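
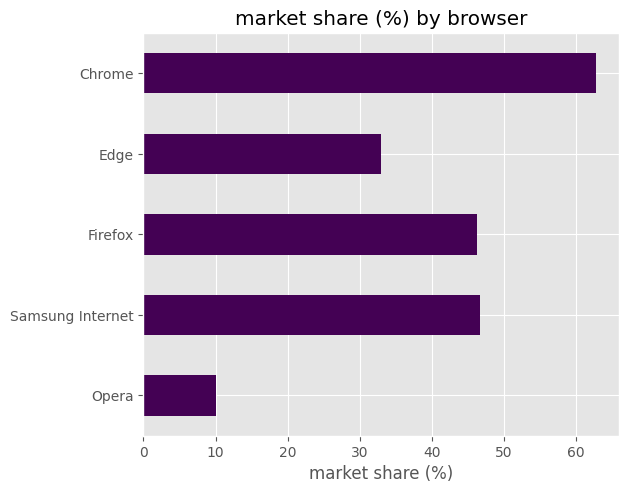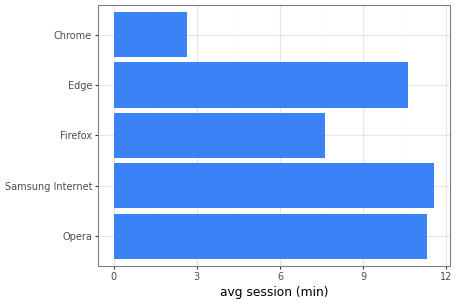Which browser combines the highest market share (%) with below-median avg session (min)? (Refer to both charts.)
Chart 2 median avg session (min) ≈ 10; below-median browsers: Firefox, Chrome. Among those, Chrome has the highest market share (%) (≈ 60).

Chrome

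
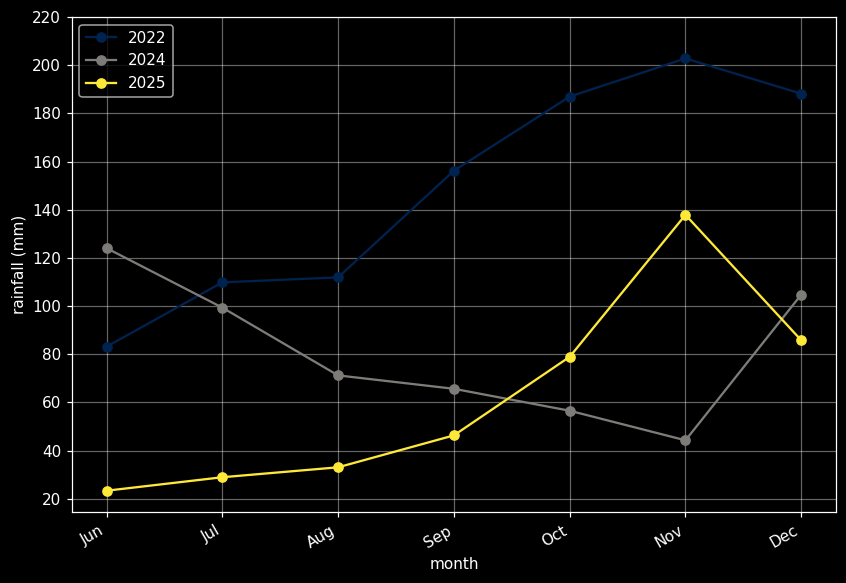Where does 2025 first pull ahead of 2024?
Oct

Sep: 2025 ≈ 40 vs 2024 ≈ 60 (not yet); Oct: 2025 ≈ 80 vs 2024 ≈ 60 (first crossover).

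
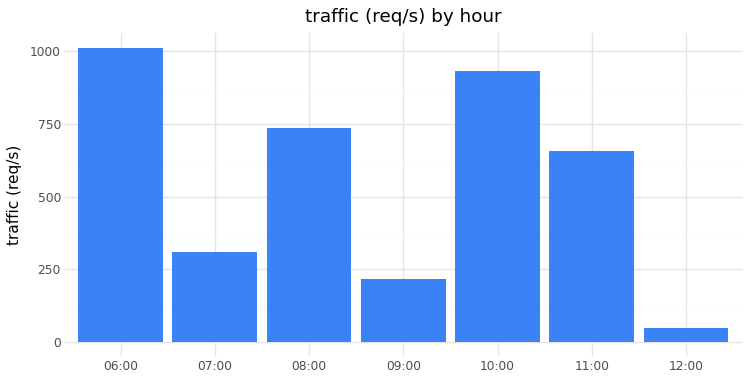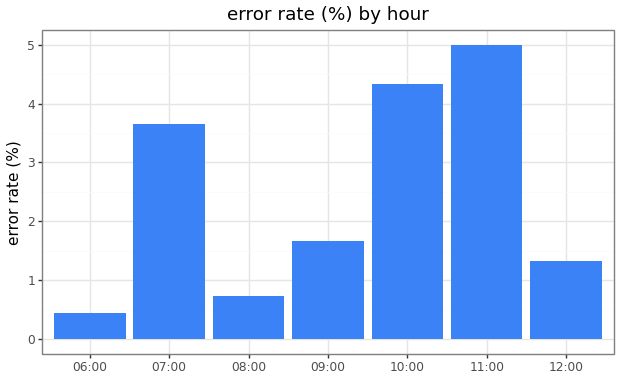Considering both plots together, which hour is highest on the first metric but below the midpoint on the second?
06:00

Chart 2 median error rate (%) ≈ 1.5; below-median hours: 06:00, 08:00, 12:00. Among those, 06:00 has the highest traffic (req/s) (≈ 1000).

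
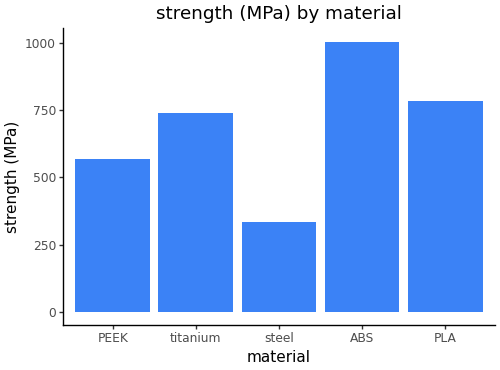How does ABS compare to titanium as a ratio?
≈ 1.43×

ABS ≈ 1000, titanium ≈ 700; 1000/700 ≈ 1.43.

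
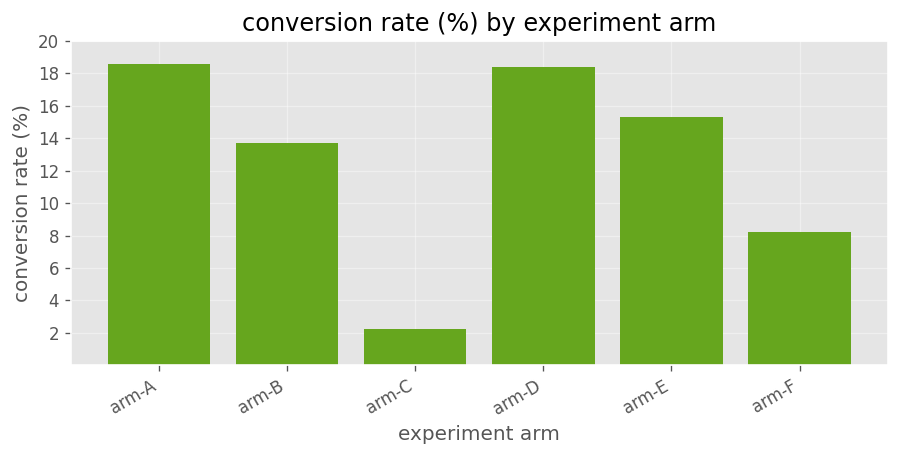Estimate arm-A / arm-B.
≈ 1.29×

arm-A ≈ 18, arm-B ≈ 14; 18/14 ≈ 1.29.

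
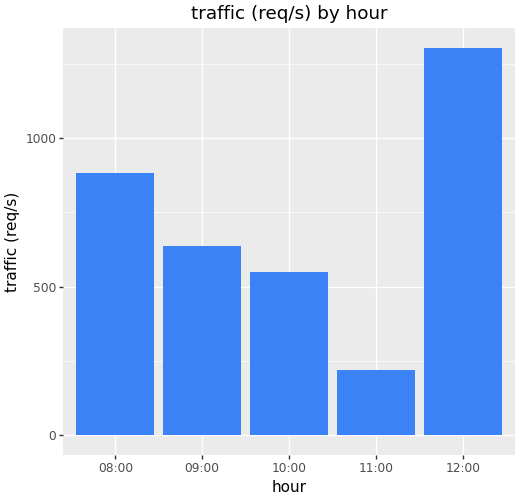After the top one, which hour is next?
08:00

Top 3: 12:00 ≈ 1400, 08:00 ≈ 800, 09:00 ≈ 600.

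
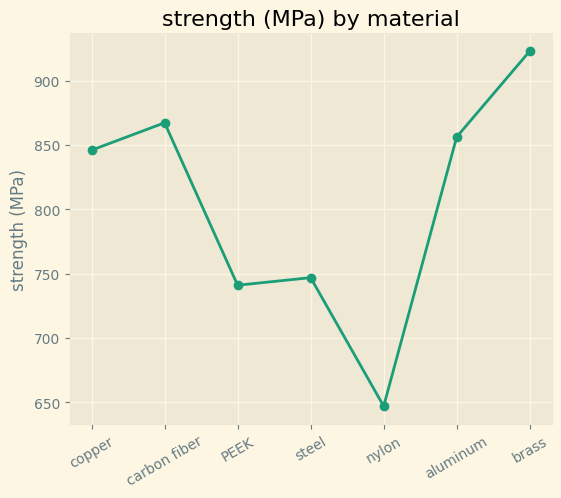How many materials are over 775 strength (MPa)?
Above 775: copper, carbon fiber, aluminum, brass.

4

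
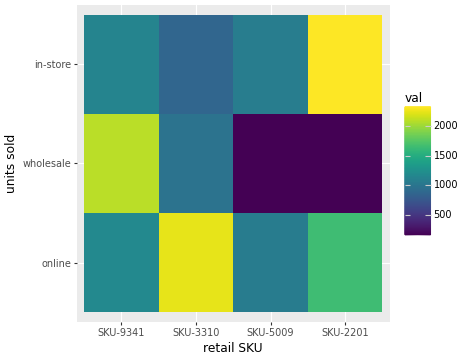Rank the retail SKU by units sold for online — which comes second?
SKU-2201

Top 3 for online: SKU-3310 ≈ 2200, SKU-2201 ≈ 1600, SKU-9341 ≈ 1200.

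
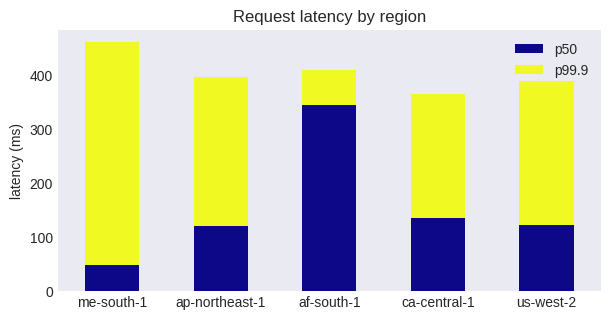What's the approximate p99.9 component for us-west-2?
≈ 300

p99.9 top ≈ 400, bottom ≈ 100; segment ≈ 300.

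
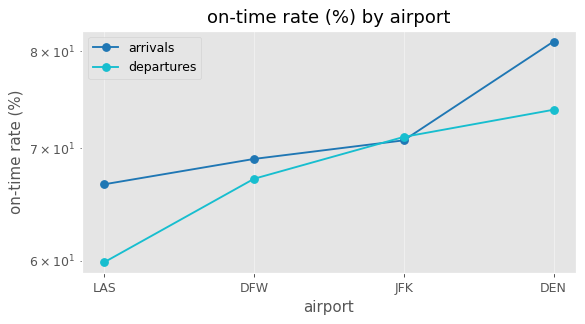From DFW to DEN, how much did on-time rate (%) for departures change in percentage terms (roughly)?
≈ +8.8%

DFW ≈ 68, DEN ≈ 74; (74 − 68) / 68 ≈ +8.8%.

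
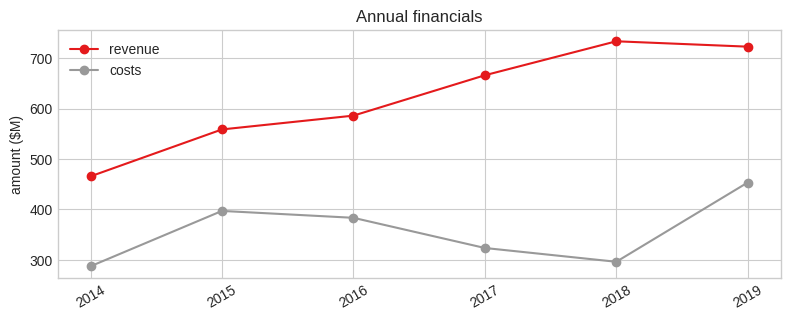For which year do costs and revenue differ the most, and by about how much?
2018, ≈ 450 $M

2018: costs ≈ 300, revenue ≈ 750 → gap ≈ 450. Next-largest (2017) is only ≈ 350.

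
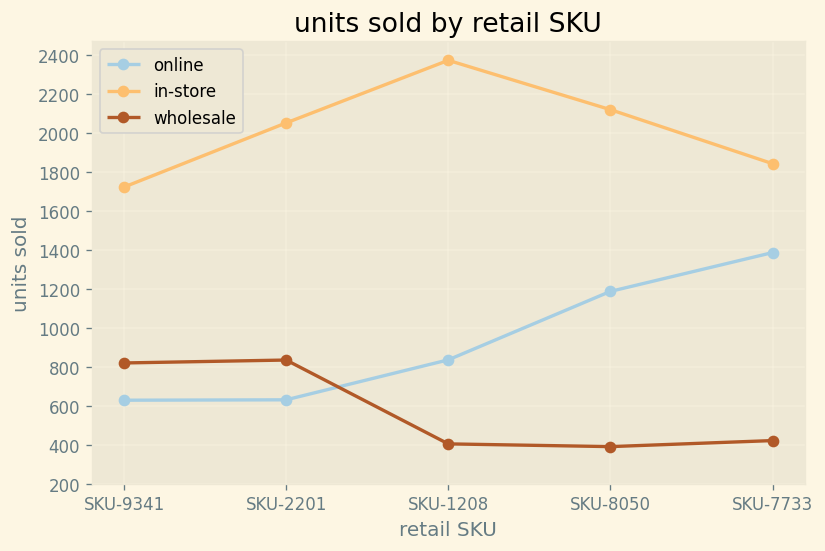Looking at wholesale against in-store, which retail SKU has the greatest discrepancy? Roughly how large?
SKU-1208: wholesale ≈ 400, in-store ≈ 2400 → gap ≈ 2000. Next-largest (SKU-8050) is only ≈ 1800.

SKU-1208, ≈ 2000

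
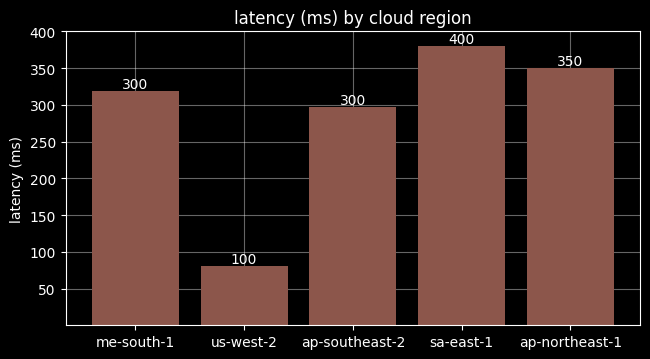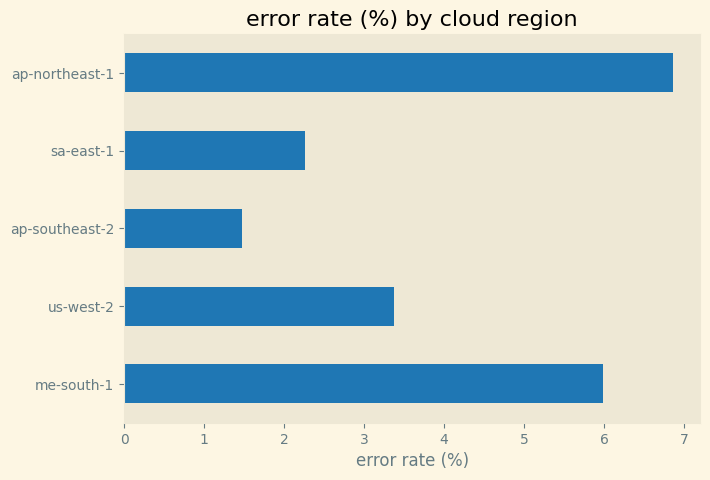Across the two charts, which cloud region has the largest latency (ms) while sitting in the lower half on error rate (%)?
Chart 2 median error rate (%) ≈ 3; below-median cloud regions: ap-southeast-2, sa-east-1. Among those, sa-east-1 has the highest latency (ms) (≈ 400).

sa-east-1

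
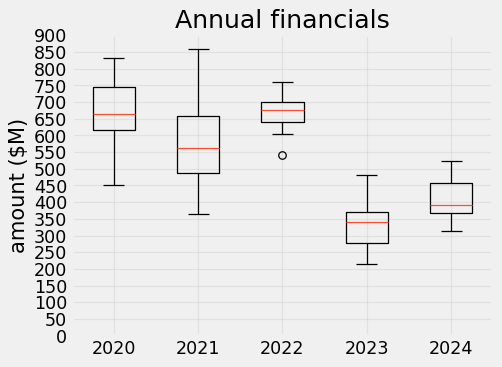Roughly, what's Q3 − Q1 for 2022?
≈ 50

Q3 ≈ 700, Q1 ≈ 650; IQR ≈ 50.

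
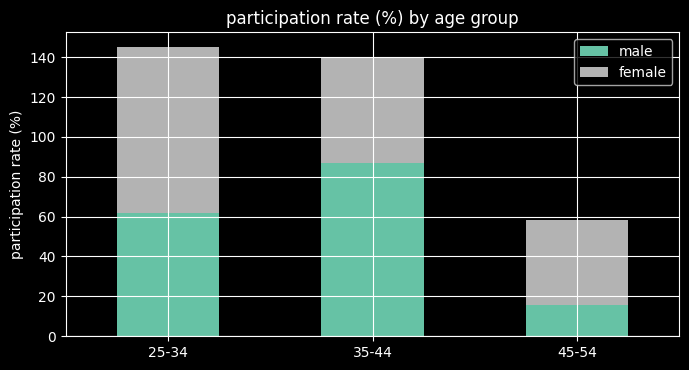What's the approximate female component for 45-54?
female top ≈ 60, bottom ≈ 20; segment ≈ 40.

≈ 40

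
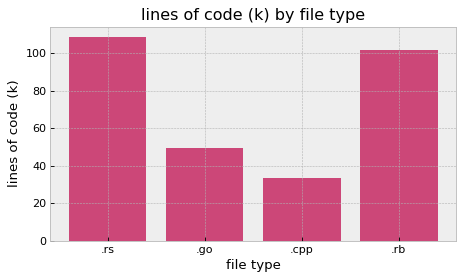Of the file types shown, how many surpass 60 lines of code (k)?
Above 60: .rs, .rb.

2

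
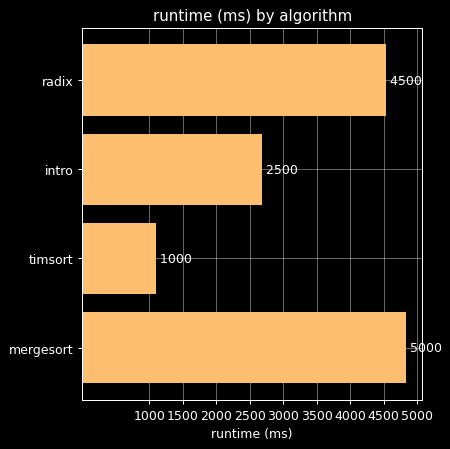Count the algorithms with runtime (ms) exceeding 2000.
Above 2000: radix, intro, mergesort.

3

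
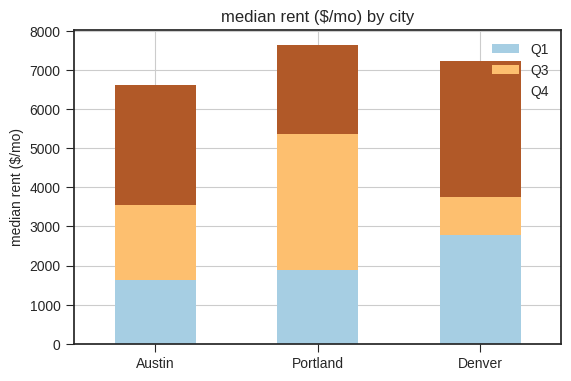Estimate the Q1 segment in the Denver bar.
≈ 3000

Q1 top ≈ 3000, bottom ≈ 0; segment ≈ 3000.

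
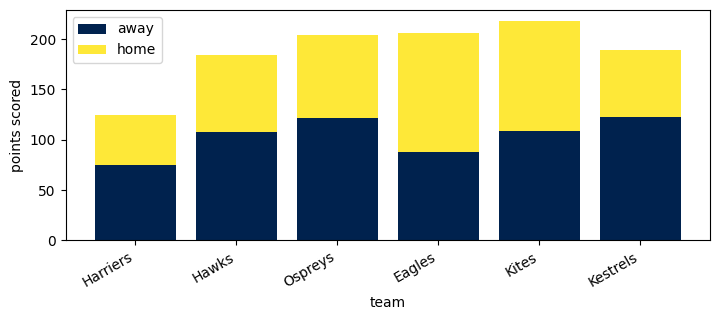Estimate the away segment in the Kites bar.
≈ 100

away top ≈ 100, bottom ≈ 0; segment ≈ 100.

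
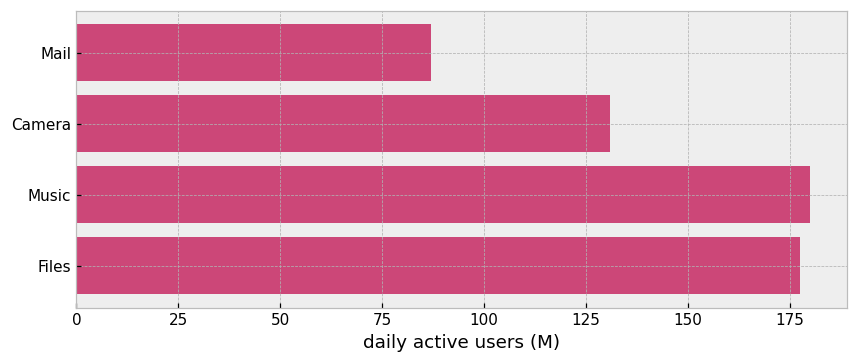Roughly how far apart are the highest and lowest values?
Max Music ≈ 180, min Mail ≈ 80; range ≈ 100.

≈ 100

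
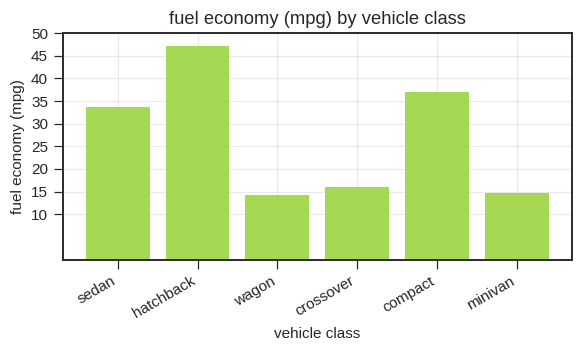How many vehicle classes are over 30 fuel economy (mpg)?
Above 30: sedan, hatchback, compact.

3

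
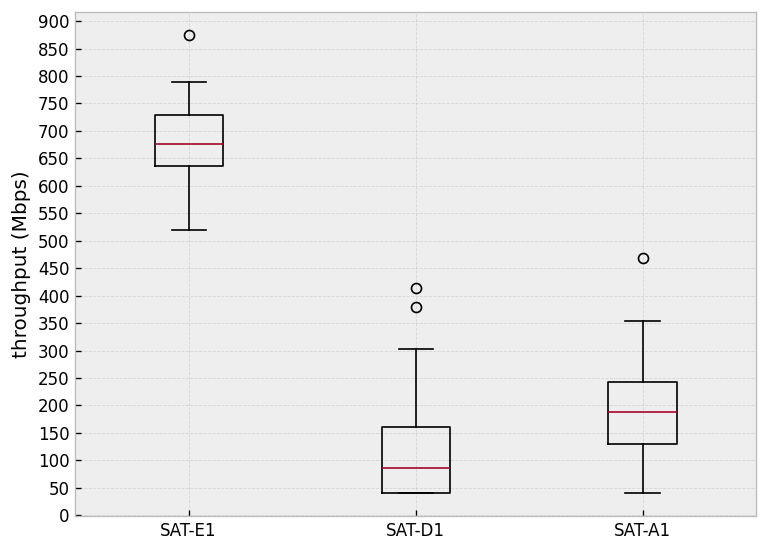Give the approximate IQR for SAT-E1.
≈ 100

Q3 ≈ 750, Q1 ≈ 650; IQR ≈ 100.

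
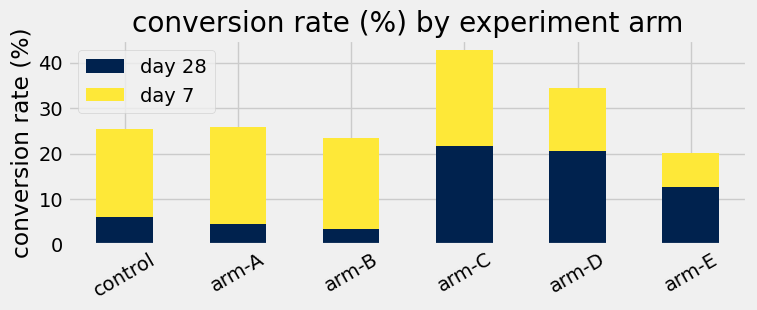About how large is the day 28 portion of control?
≈ 5

day 28 top ≈ 5, bottom ≈ 0; segment ≈ 5.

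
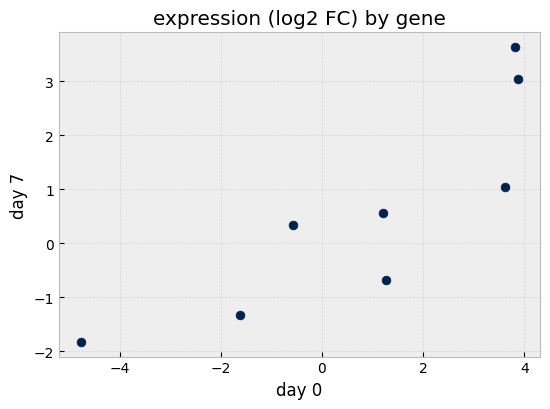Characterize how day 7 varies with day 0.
Points are positively correlated; strong (|r| ≈ 0.9).

positive, strong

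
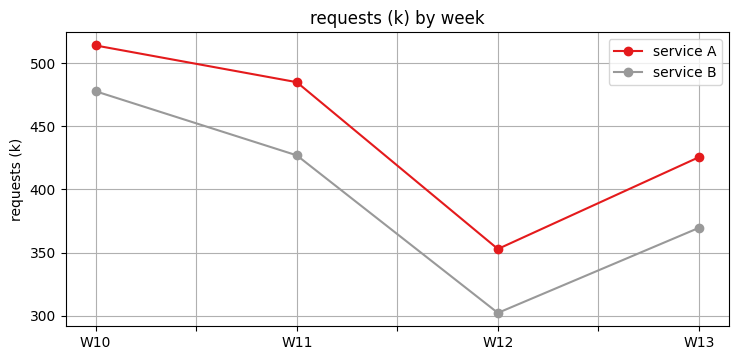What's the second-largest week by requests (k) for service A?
W11

Top 3 for service A: W10 ≈ 520, W11 ≈ 480, W13 ≈ 420.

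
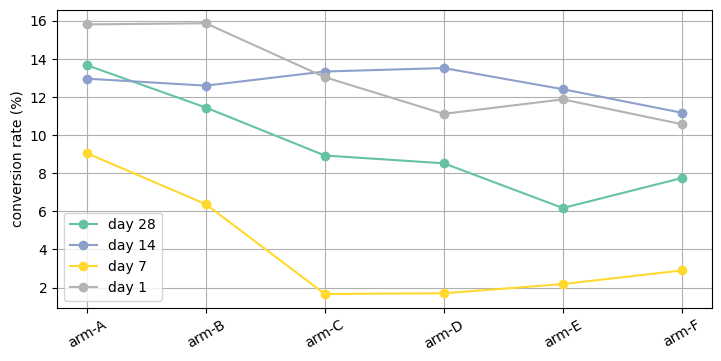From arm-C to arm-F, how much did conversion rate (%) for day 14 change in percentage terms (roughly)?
≈ -14.3%

arm-C ≈ 14, arm-F ≈ 12; (12 − 14) / 14 ≈ -14.3%.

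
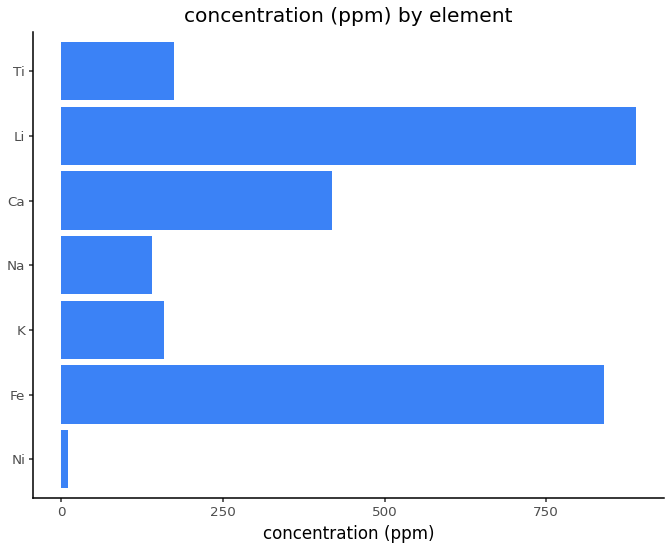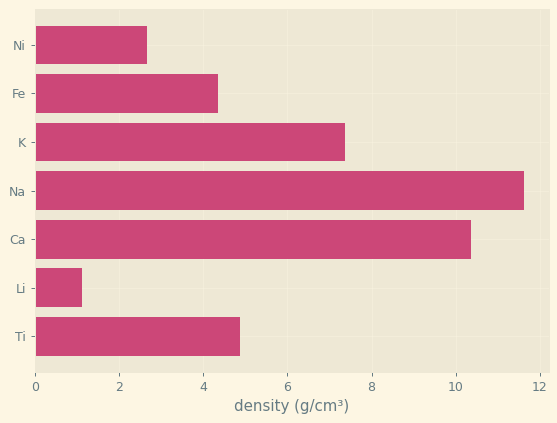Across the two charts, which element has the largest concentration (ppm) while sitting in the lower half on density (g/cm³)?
Chart 2 median density (g/cm³) ≈ 4; below-median elements: Ni, Fe, Li. Among those, Li has the highest concentration (ppm) (≈ 900).

Li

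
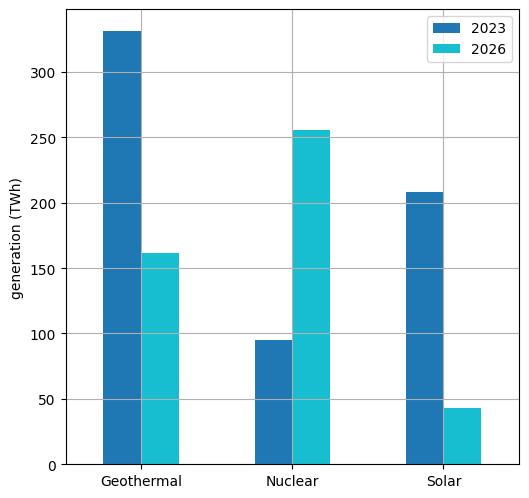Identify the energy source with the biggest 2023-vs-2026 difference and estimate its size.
Geothermal: 2023 ≈ 350, 2026 ≈ 150 → gap ≈ 200. Next-largest (Solar) is only ≈ 150.

Geothermal, ≈ 200 TWh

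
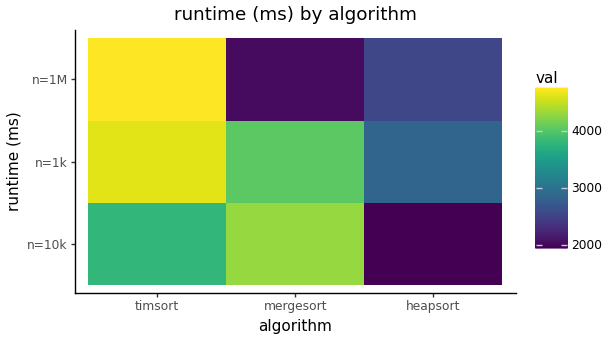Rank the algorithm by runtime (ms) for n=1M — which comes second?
heapsort

Top 3 for n=1M: timsort ≈ 5000, heapsort ≈ 2500, mergesort ≈ 2000.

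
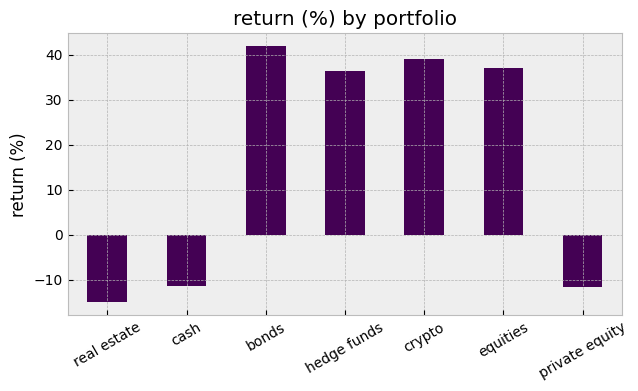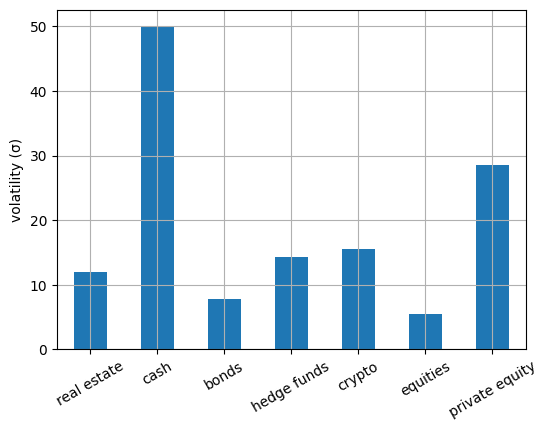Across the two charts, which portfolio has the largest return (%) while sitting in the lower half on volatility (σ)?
bonds

Chart 2 median volatility (σ) ≈ 15; below-median portfolios: real estate, bonds, equities. Among those, bonds has the highest return (%) (≈ 40).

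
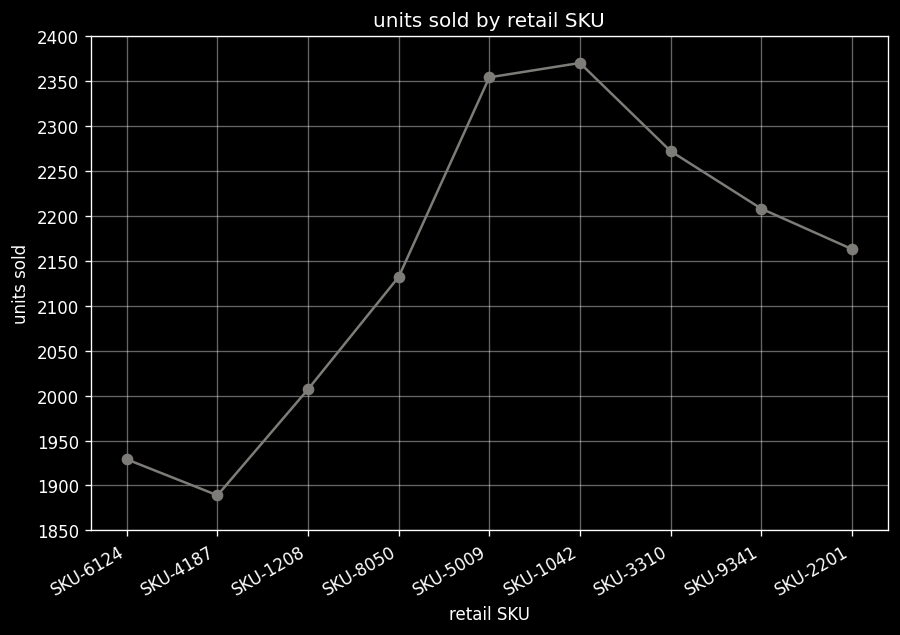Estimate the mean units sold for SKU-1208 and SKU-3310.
(2000 + 2250) / 2 ≈ 2125.

≈ 2125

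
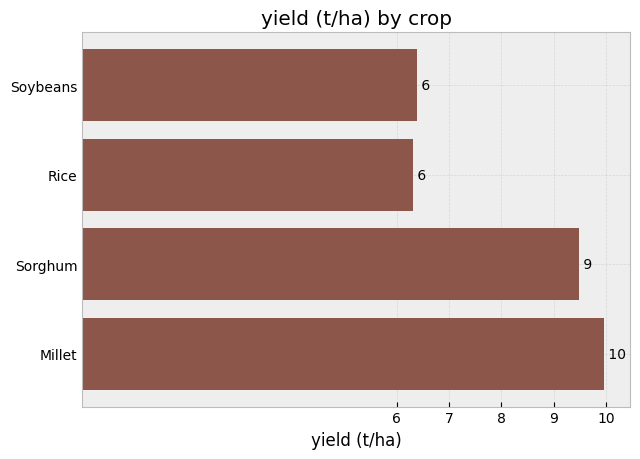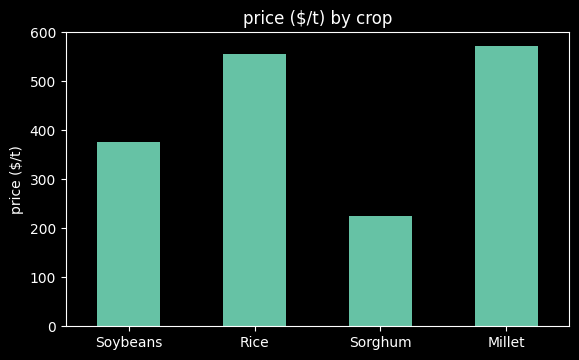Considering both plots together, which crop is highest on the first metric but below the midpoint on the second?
Sorghum

Chart 2 median price ($/t) ≈ 500; below-median crops: Soybeans, Sorghum. Among those, Sorghum has the highest yield (t/ha) (≈ 9).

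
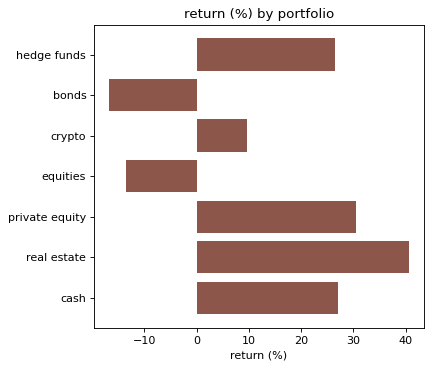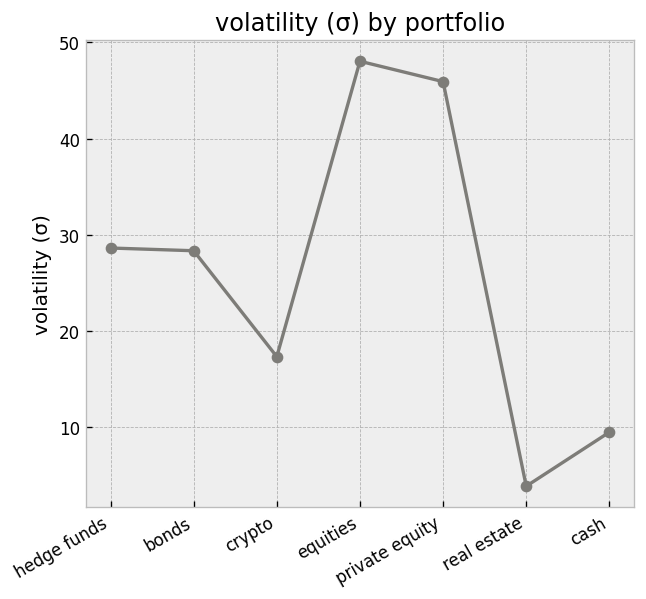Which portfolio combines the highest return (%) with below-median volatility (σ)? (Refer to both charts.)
real estate

Chart 2 median volatility (σ) ≈ 30; below-median portfolios: crypto, real estate, cash. Among those, real estate has the highest return (%) (≈ 40).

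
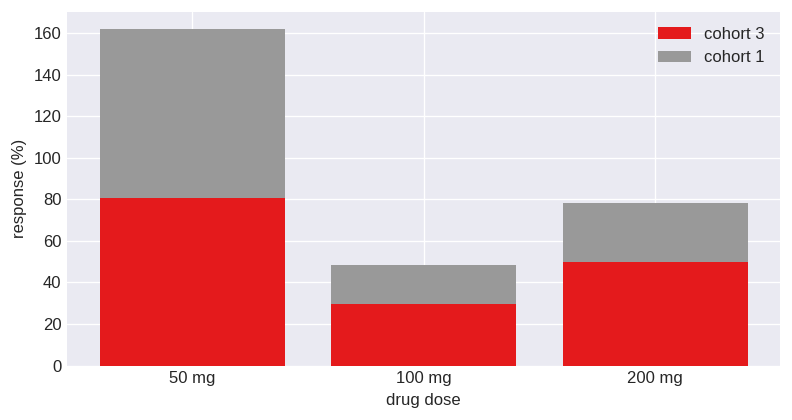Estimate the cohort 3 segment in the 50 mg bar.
cohort 3 top ≈ 80, bottom ≈ 0; segment ≈ 80.

≈ 80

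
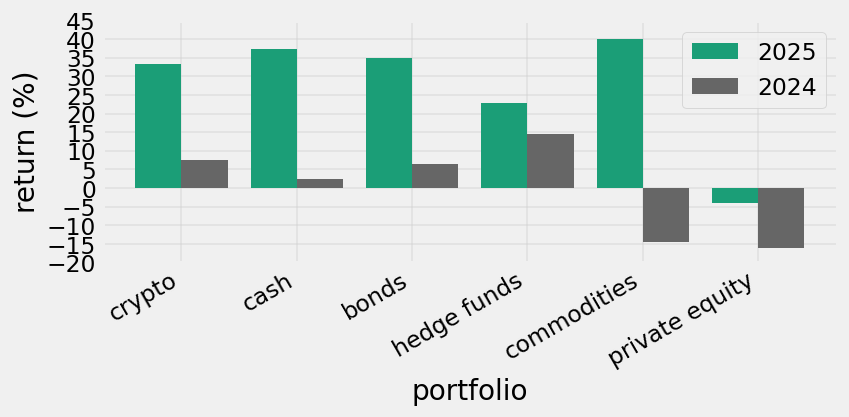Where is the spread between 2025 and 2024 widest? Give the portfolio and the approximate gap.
commodities: 2025 ≈ 40, 2024 ≈ -15 → gap ≈ 55. Next-largest (cash) is only ≈ 35.

commodities, ≈ 55 %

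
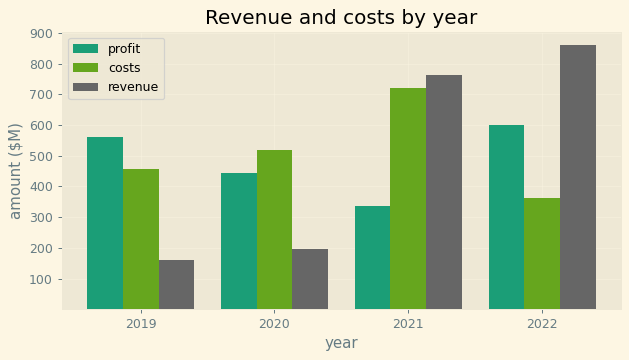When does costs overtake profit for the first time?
2020

2019: costs ≈ 500 vs profit ≈ 600 (not yet); 2020: costs ≈ 500 vs profit ≈ 400 (first crossover).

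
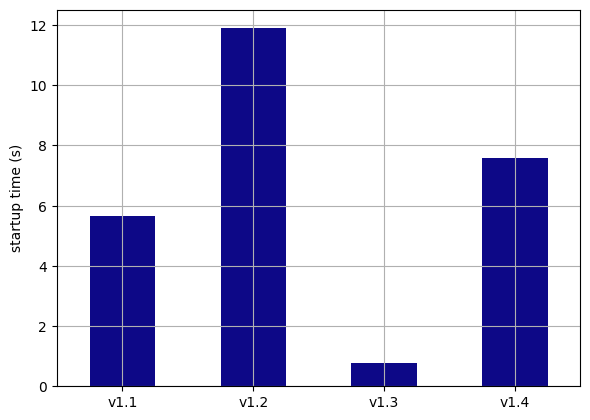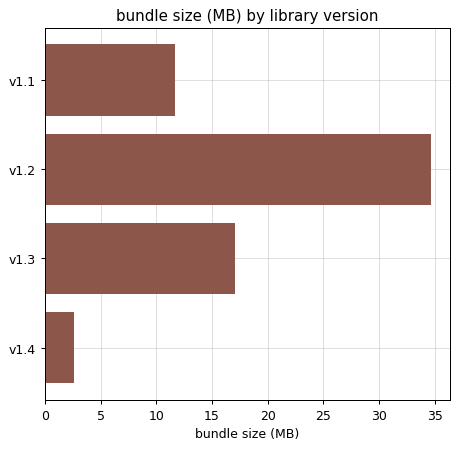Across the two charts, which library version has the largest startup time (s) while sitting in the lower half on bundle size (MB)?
Chart 2 median bundle size (MB) ≈ 15; below-median library versions: v1.1, v1.4. Among those, v1.4 has the highest startup time (s) (≈ 8).

v1.4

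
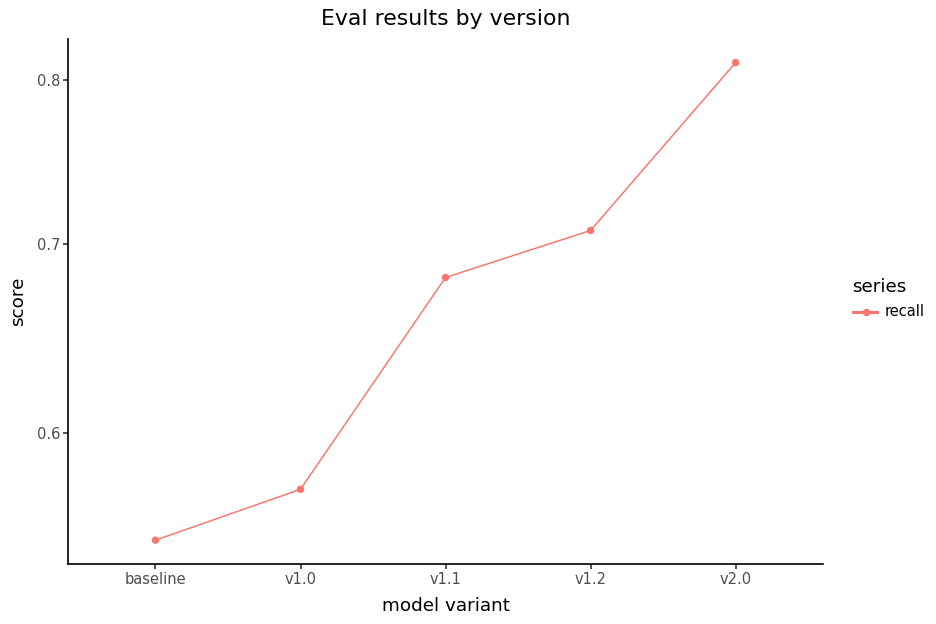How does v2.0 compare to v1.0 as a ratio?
≈ 1.45×

v2.0 ≈ 0.80, v1.0 ≈ 0.55; 0.80/0.55 ≈ 1.45.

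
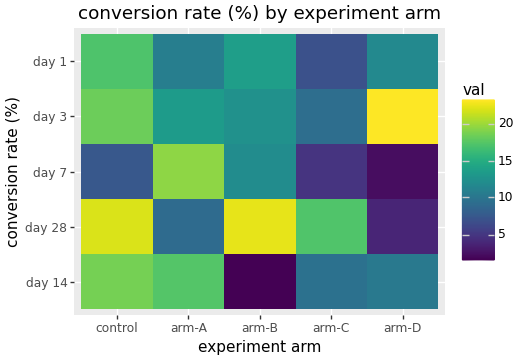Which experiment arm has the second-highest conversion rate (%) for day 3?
control

Top 3 for day 3: arm-D ≈ 24, control ≈ 18, arm-A ≈ 14.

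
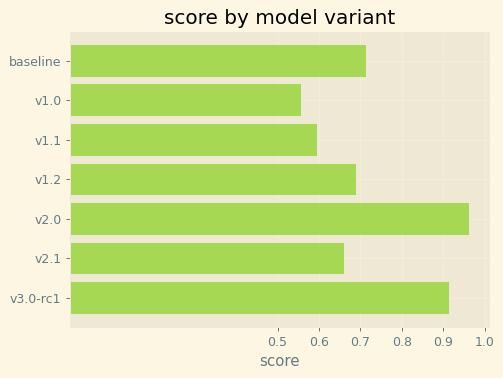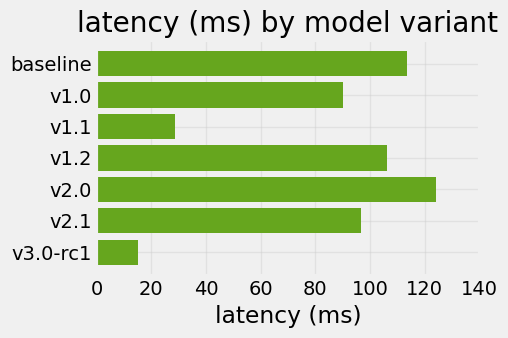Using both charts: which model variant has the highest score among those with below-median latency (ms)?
Chart 2 median latency (ms) ≈ 100; below-median model variants: v1.0, v1.1, v3.0-rc1. Among those, v3.0-rc1 has the highest score (≈ 0.9).

v3.0-rc1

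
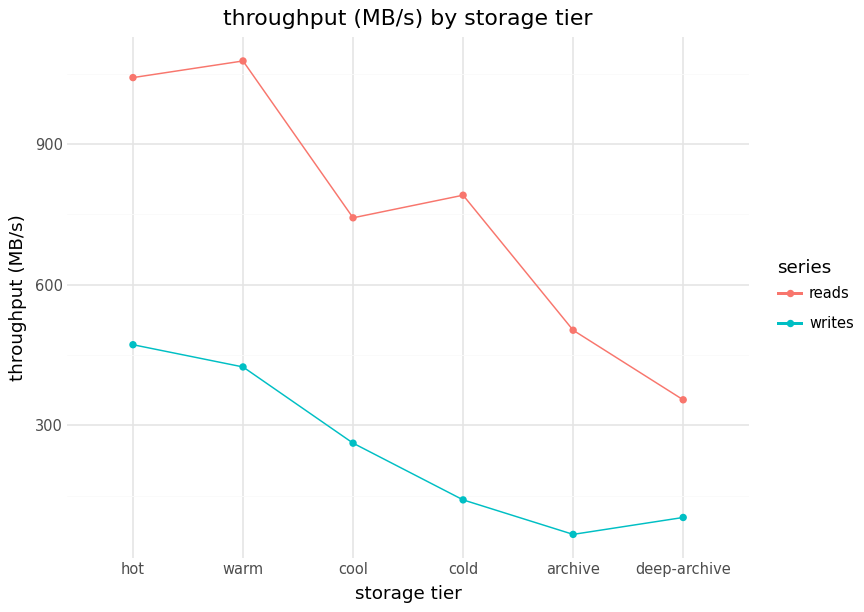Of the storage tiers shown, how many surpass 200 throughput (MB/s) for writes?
3

Above 200: hot, warm, cool.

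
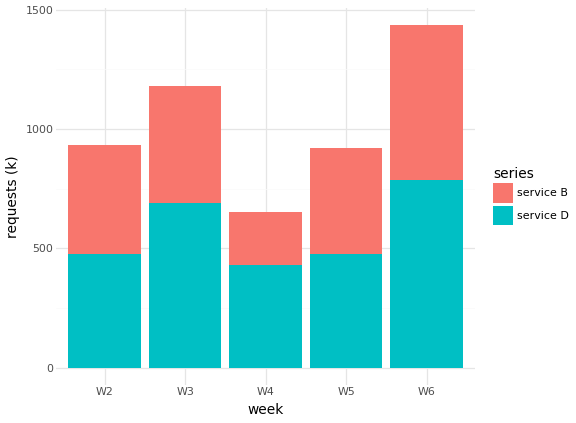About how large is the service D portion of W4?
≈ 400

service D top ≈ 400, bottom ≈ 0; segment ≈ 400.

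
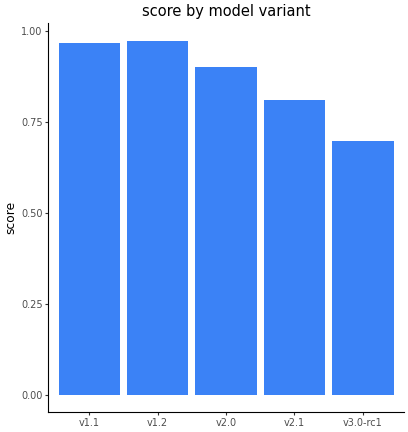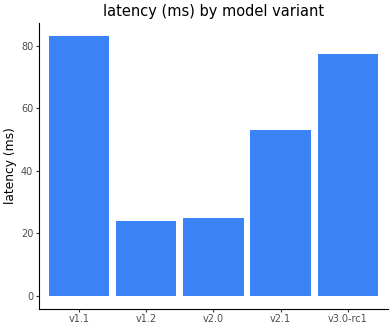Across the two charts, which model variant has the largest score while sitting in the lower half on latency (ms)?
v1.2

Chart 2 median latency (ms) ≈ 50; below-median model variants: v1.2, v2.0. Among those, v1.2 has the highest score (≈ 1).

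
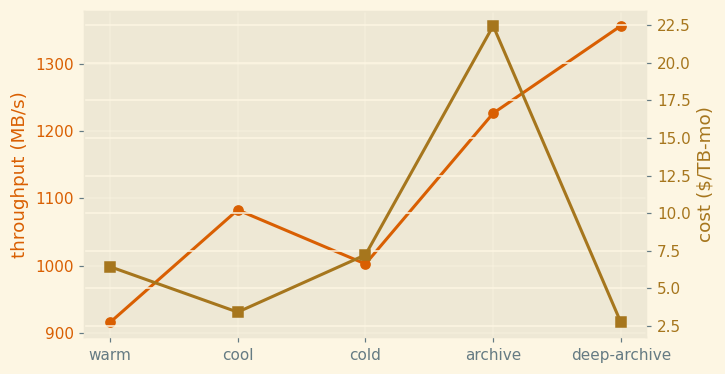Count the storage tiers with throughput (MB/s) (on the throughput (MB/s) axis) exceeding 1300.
1

Above 1300: deep-archive.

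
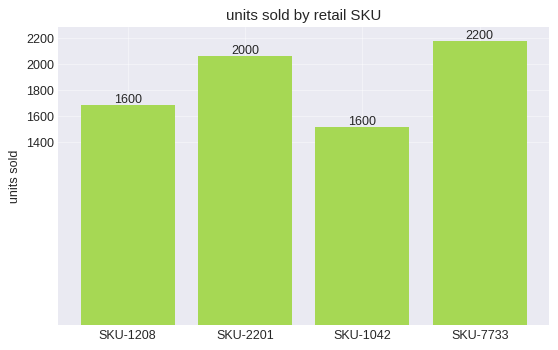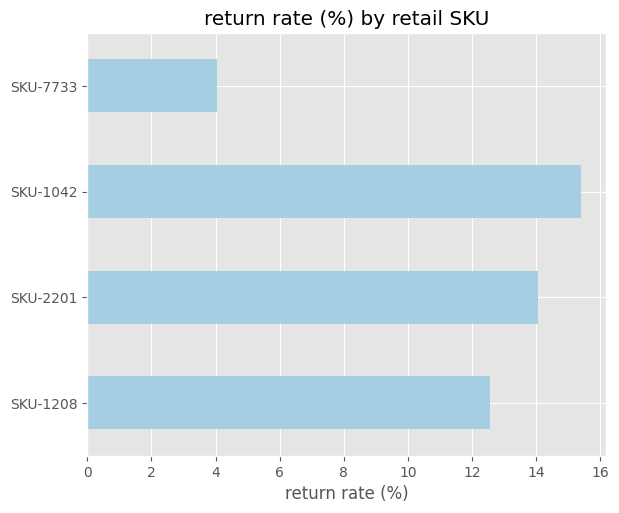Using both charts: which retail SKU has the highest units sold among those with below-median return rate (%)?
SKU-7733

Chart 2 median return rate (%) ≈ 14; below-median retail SKUs: SKU-1208, SKU-7733. Among those, SKU-7733 has the highest units sold (≈ 2200).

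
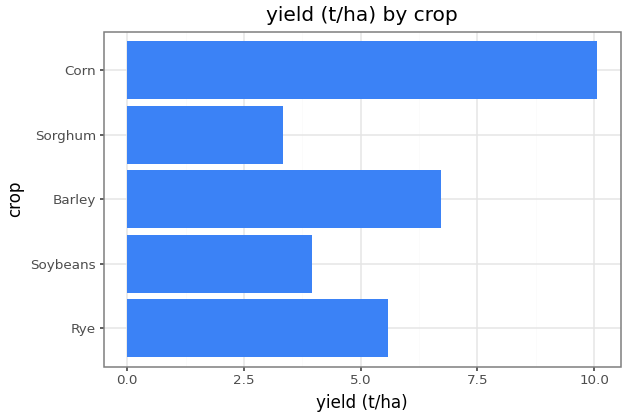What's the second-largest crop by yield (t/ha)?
Barley

Top 3: Corn ≈ 10, Barley ≈ 7, Rye ≈ 6.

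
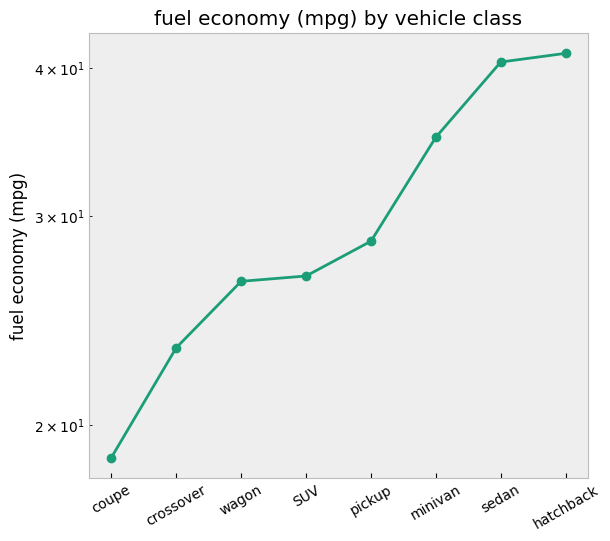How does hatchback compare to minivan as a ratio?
≈ 1.24×

hatchback ≈ 42, minivan ≈ 34; 42/34 ≈ 1.24.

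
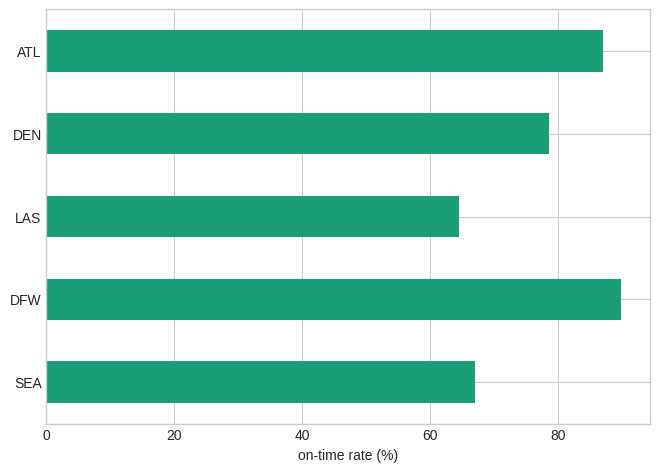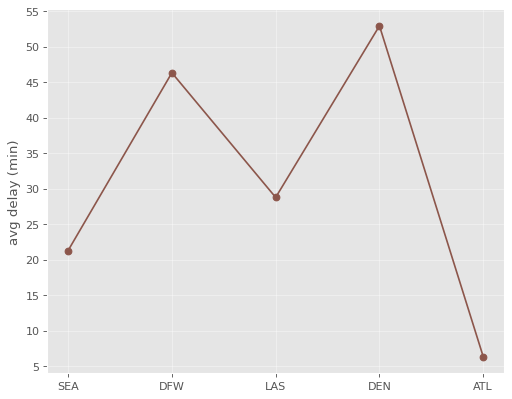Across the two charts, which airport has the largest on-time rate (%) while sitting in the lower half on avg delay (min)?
Chart 2 median avg delay (min) ≈ 30; below-median airports: SEA, ATL. Among those, ATL has the highest on-time rate (%) (≈ 90).

ATL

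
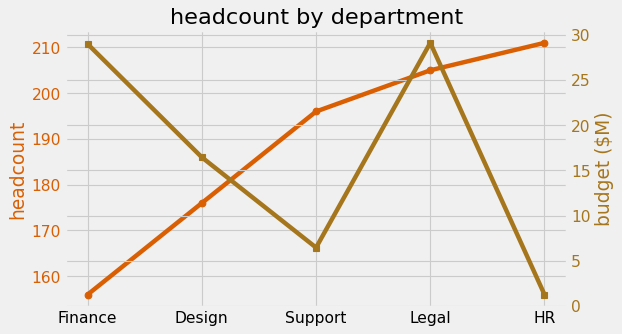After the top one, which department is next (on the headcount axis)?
Legal

Top 3 (on the headcount axis): HR ≈ 210, Legal ≈ 205, Support ≈ 195.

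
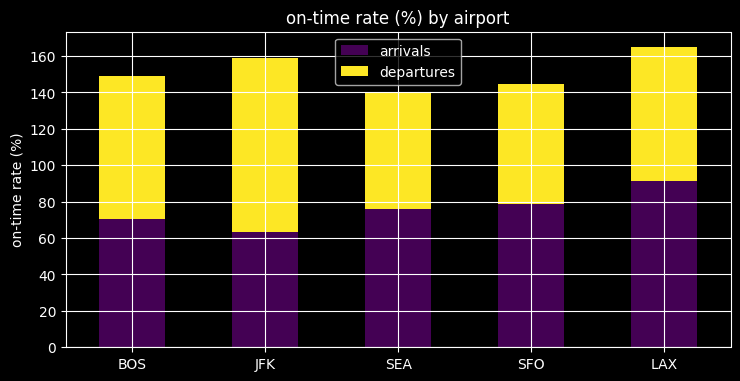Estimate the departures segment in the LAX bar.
≈ 60

departures top ≈ 160, bottom ≈ 100; segment ≈ 60.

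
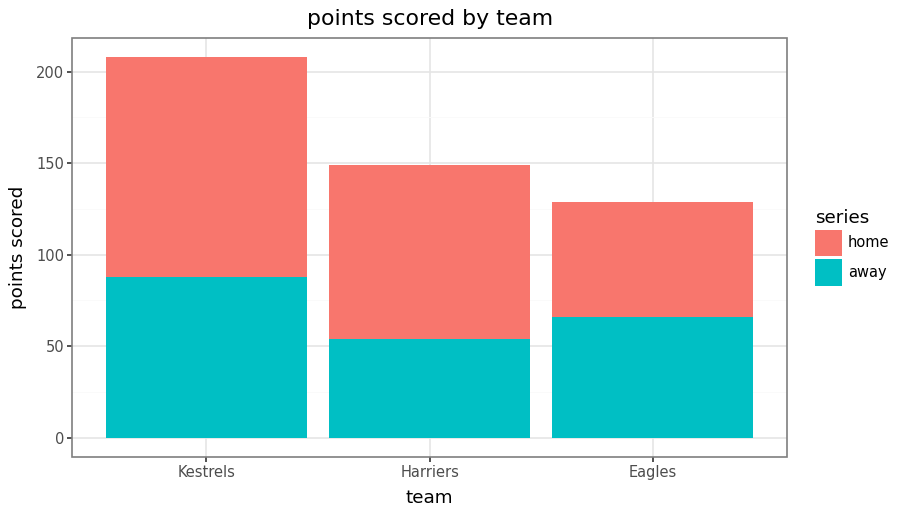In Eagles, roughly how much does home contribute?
home top ≈ 120, bottom ≈ 60; segment ≈ 60.

≈ 60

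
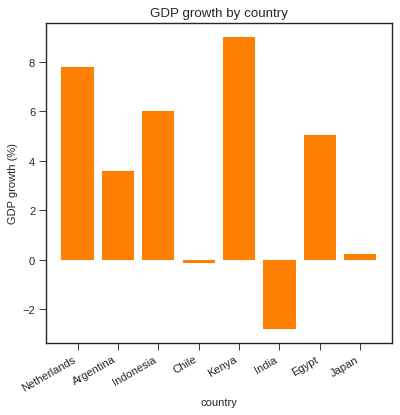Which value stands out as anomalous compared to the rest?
India

India ≈ -3; the rest sit between ≈ 0 and ≈ 9.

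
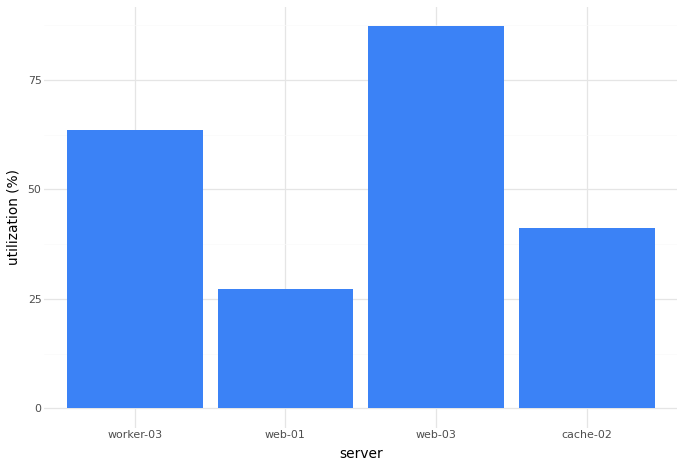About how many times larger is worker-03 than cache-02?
≈ 1.5×

worker-03 ≈ 60, cache-02 ≈ 40; 60/40 ≈ 1.5.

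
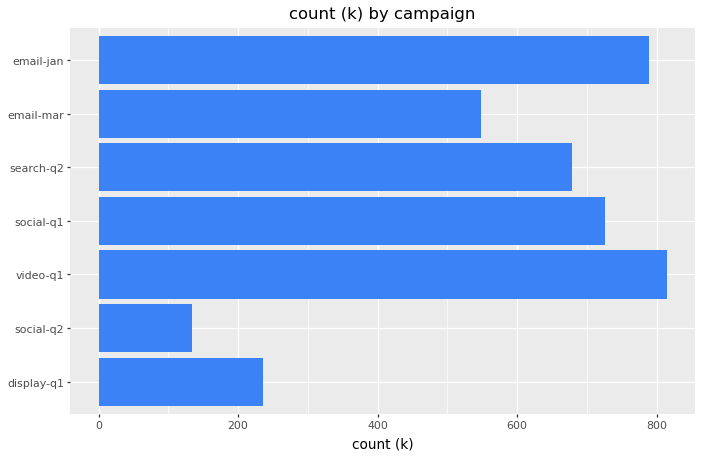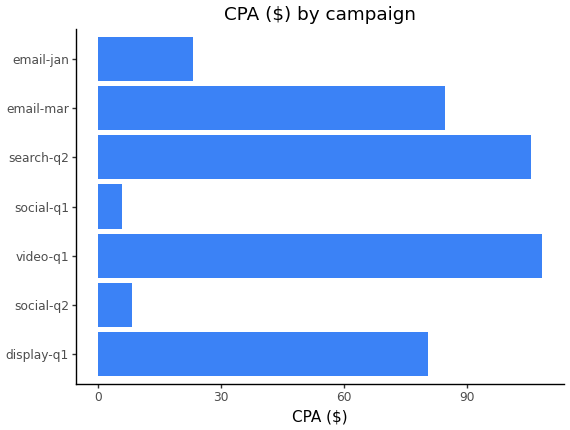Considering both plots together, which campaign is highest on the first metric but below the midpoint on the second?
Chart 2 median CPA ($) ≈ 80; below-median campaigns: social-q2, social-q1, email-jan. Among those, email-jan has the highest count (k) (≈ 800).

email-jan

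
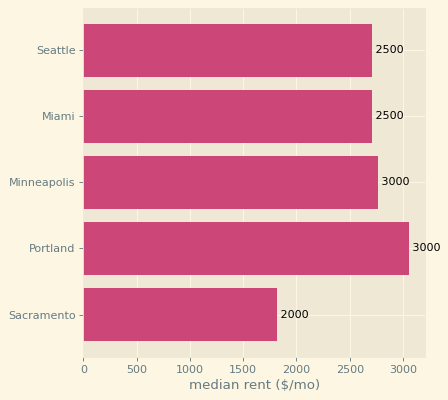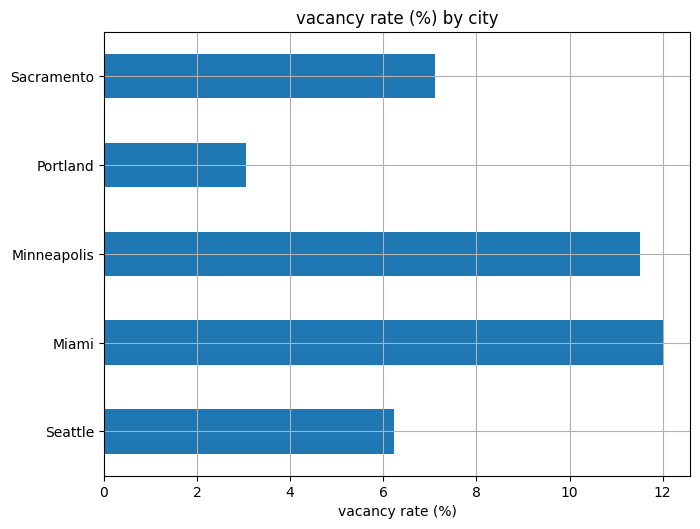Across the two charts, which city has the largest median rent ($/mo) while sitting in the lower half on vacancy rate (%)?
Chart 2 median vacancy rate (%) ≈ 8; below-median cities: Seattle, Portland. Among those, Portland has the highest median rent ($/mo) (≈ 3000).

Portland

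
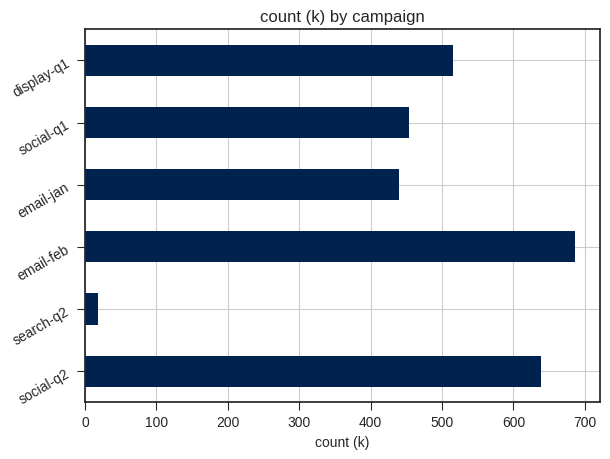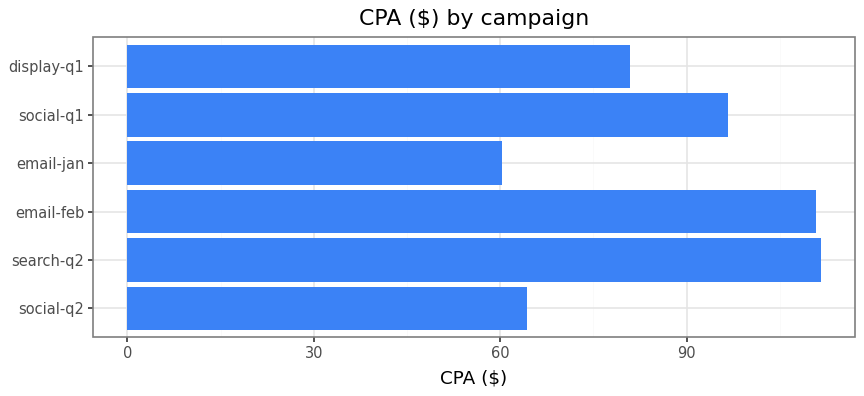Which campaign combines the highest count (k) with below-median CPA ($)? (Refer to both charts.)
Chart 2 median CPA ($) ≈ 80; below-median campaigns: social-q2, email-jan, display-q1. Among those, social-q2 has the highest count (k) (≈ 600).

social-q2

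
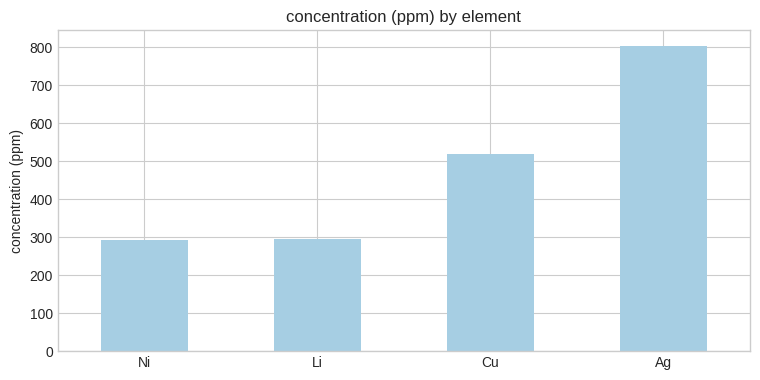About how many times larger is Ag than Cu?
Ag ≈ 800, Cu ≈ 500; 800/500 ≈ 1.6.

≈ 1.6×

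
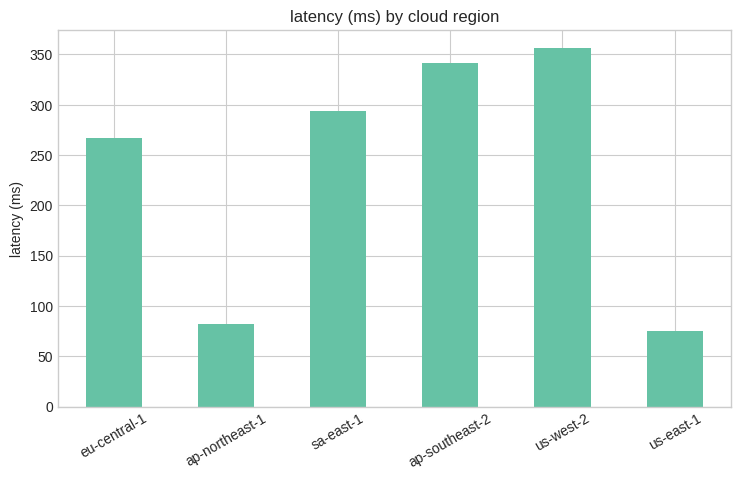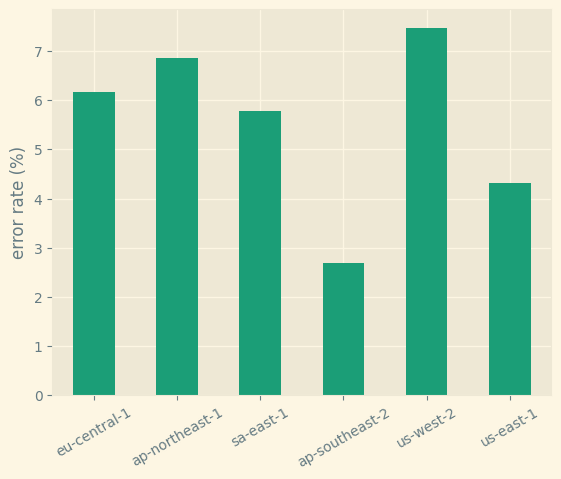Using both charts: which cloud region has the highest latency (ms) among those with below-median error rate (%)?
ap-southeast-2

Chart 2 median error rate (%) ≈ 6; below-median cloud regions: sa-east-1, ap-southeast-2, us-east-1. Among those, ap-southeast-2 has the highest latency (ms) (≈ 350).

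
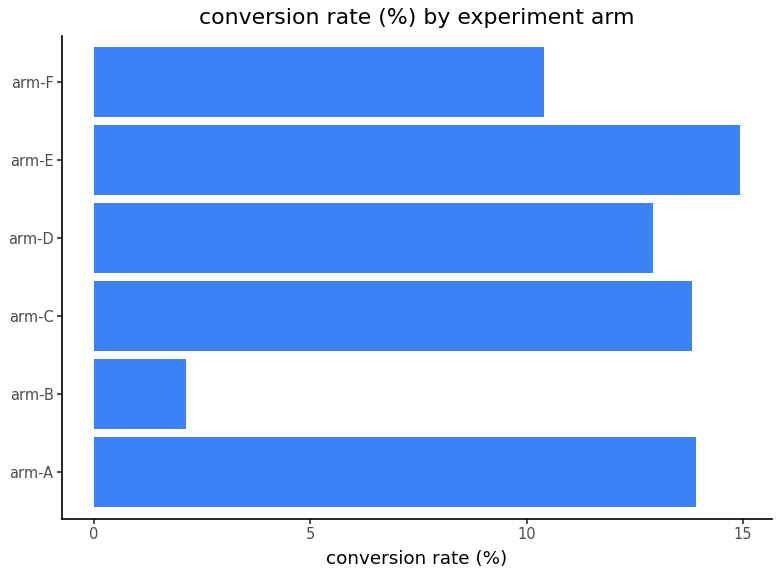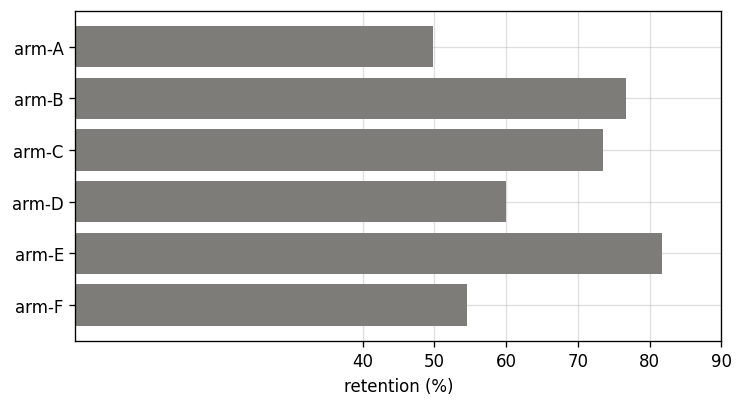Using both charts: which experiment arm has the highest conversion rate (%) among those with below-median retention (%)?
arm-A

Chart 2 median retention (%) ≈ 70; below-median experiment arms: arm-A, arm-D, arm-F. Among those, arm-A has the highest conversion rate (%) (≈ 14).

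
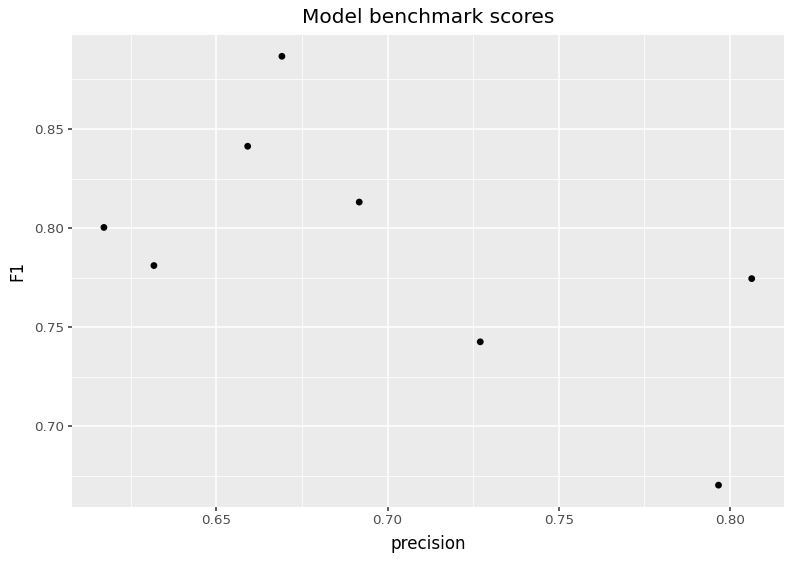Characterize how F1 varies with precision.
negative, moderate

Points are negatively correlated; moderate (|r| ≈ 0.6).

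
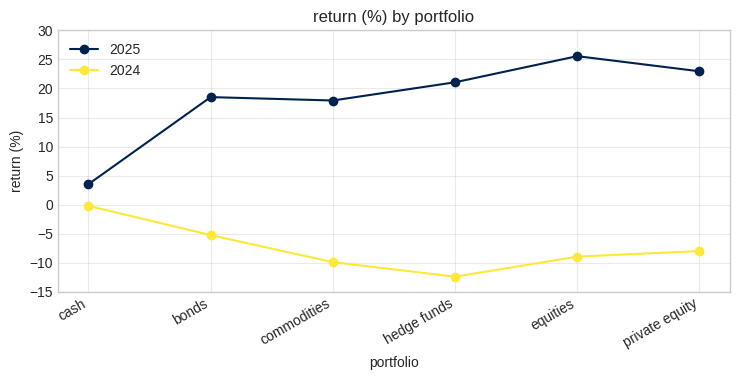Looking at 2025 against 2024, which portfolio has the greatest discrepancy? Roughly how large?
equities, ≈ 35 %

equities: 2025 ≈ 25, 2024 ≈ -10 → gap ≈ 35. Next-largest (hedge funds) is only ≈ 30.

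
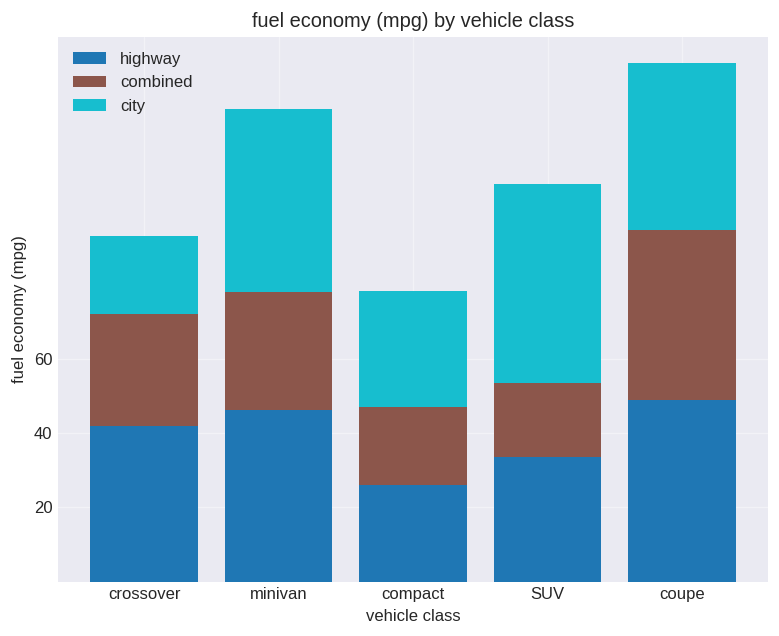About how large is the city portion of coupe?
city top ≈ 140, bottom ≈ 100; segment ≈ 40.

≈ 40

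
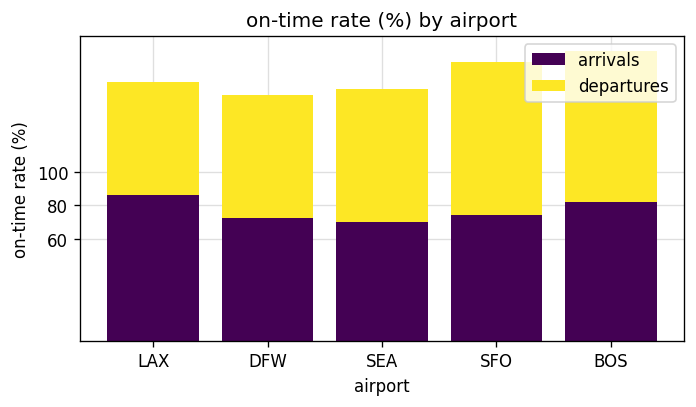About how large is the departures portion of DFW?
≈ 60

departures top ≈ 140, bottom ≈ 80; segment ≈ 60.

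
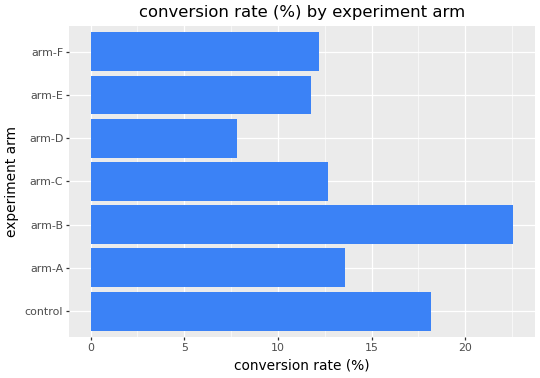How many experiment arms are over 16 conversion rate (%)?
2

Above 16: control, arm-B.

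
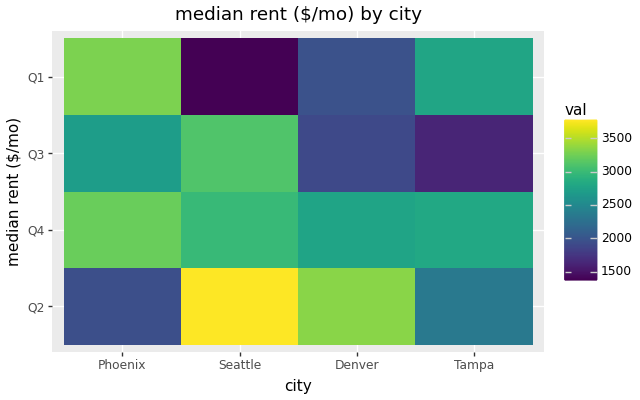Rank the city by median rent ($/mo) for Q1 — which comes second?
Tampa

Top 3 for Q1: Phoenix ≈ 3400, Tampa ≈ 2800, Denver ≈ 2000.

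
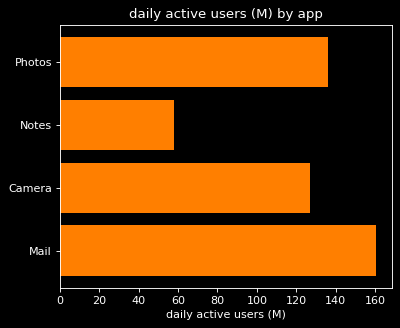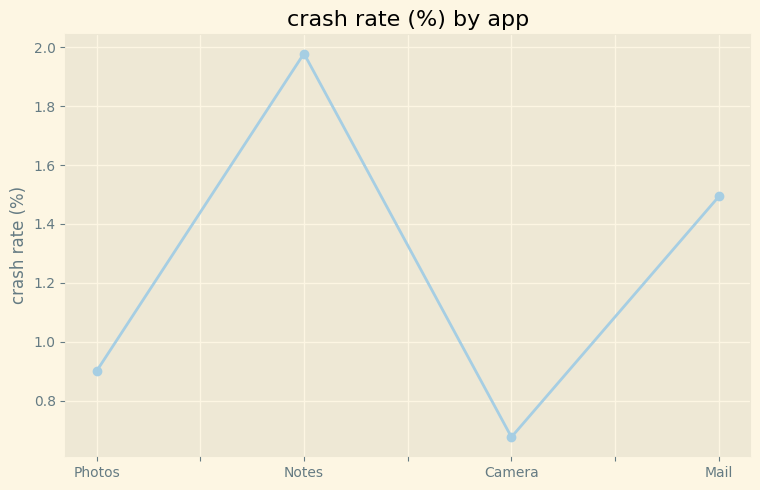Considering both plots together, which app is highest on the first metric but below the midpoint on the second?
Photos

Chart 2 median crash rate (%) ≈ 1.2; below-median apps: Photos, Camera. Among those, Photos has the highest daily active users (M) (≈ 140).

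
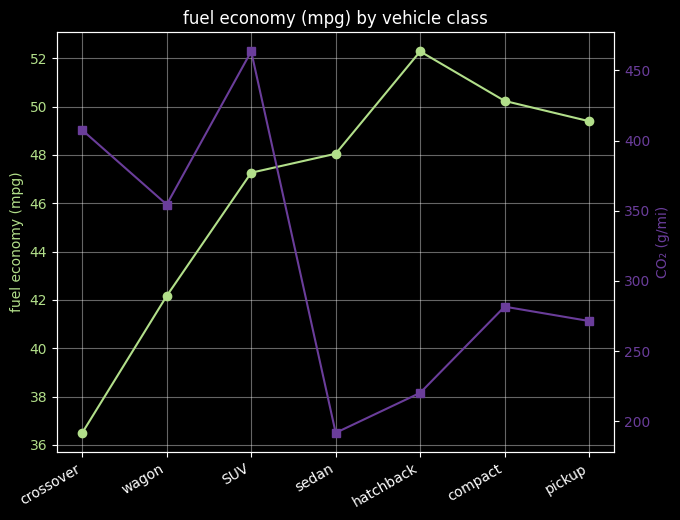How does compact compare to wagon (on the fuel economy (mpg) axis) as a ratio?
compact ≈ 50, wagon ≈ 42; 50/42 ≈ 1.19.

≈ 1.19×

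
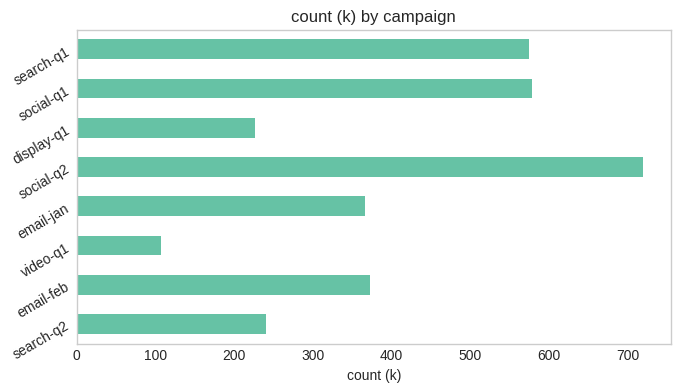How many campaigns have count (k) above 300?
5

Above 300: email-feb, email-jan, social-q2, social-q1, search-q1.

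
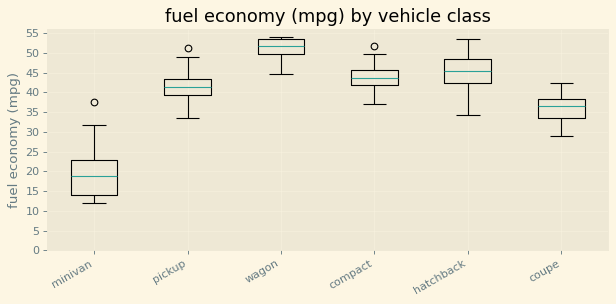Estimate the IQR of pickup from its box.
≈ 5

Q3 ≈ 45, Q1 ≈ 40; IQR ≈ 5.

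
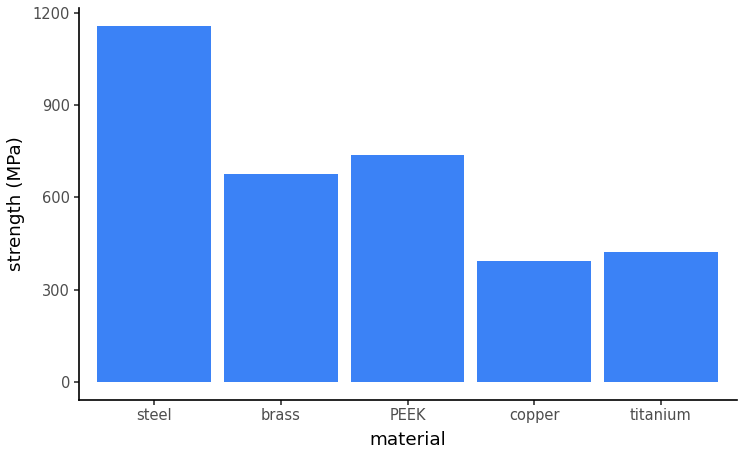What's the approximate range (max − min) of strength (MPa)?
Max steel ≈ 1200, min copper ≈ 400; range ≈ 800.

≈ 800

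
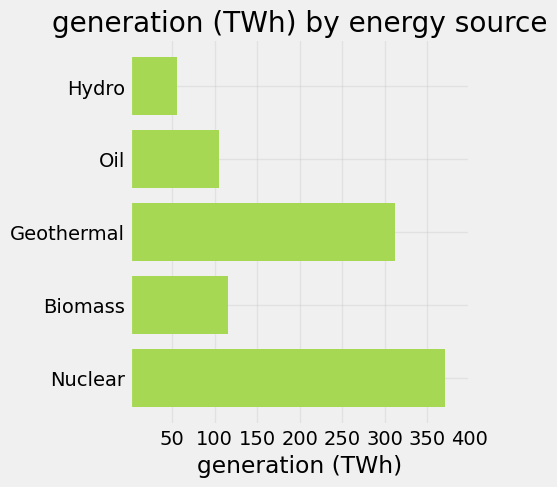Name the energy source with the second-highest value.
Geothermal

Top 3: Nuclear ≈ 350, Geothermal ≈ 300, Biomass ≈ 100.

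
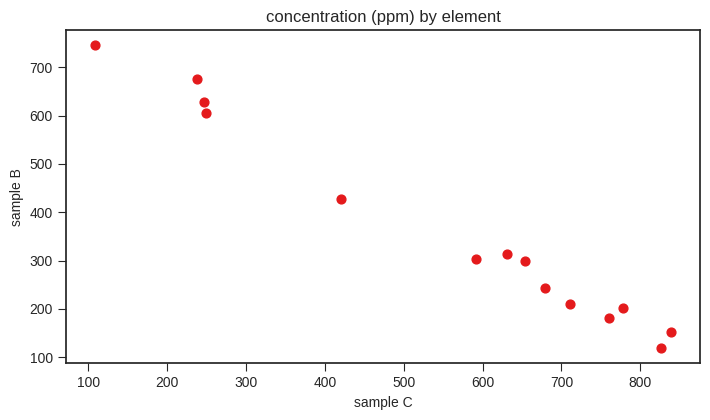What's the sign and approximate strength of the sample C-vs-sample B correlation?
negative, strong

Points are negatively correlated; strong (|r| ≈ 1.0).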